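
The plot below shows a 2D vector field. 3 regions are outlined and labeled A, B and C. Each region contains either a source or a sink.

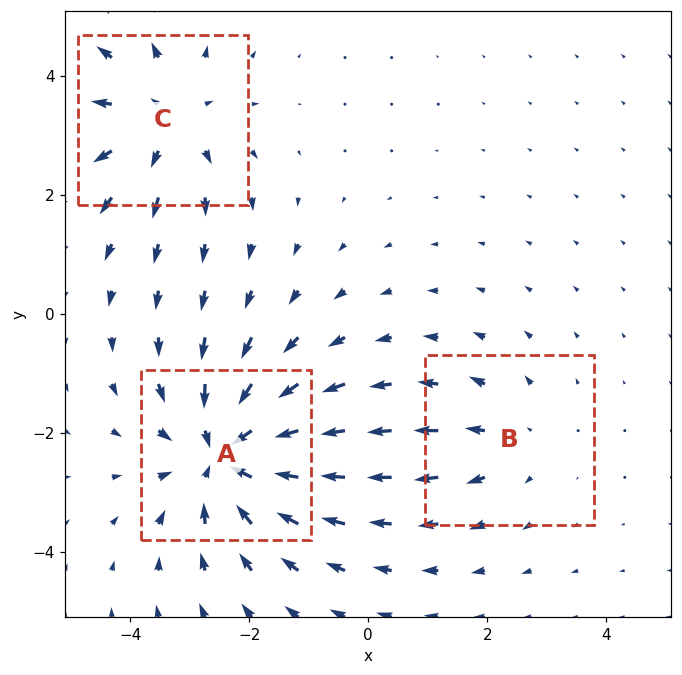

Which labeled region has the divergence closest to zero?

Divergence at each region's feature centre — A: about -4, B: about +2, C: about +3. Region B is closest to zero.

B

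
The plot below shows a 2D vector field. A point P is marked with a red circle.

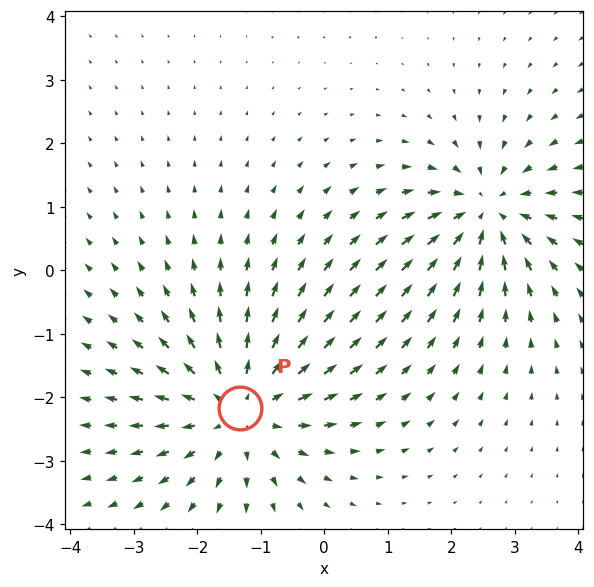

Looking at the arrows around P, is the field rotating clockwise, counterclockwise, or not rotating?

Near P at (-1.3, -2.2) the arrows show no circulation. The curl there is ≈0.

not rotating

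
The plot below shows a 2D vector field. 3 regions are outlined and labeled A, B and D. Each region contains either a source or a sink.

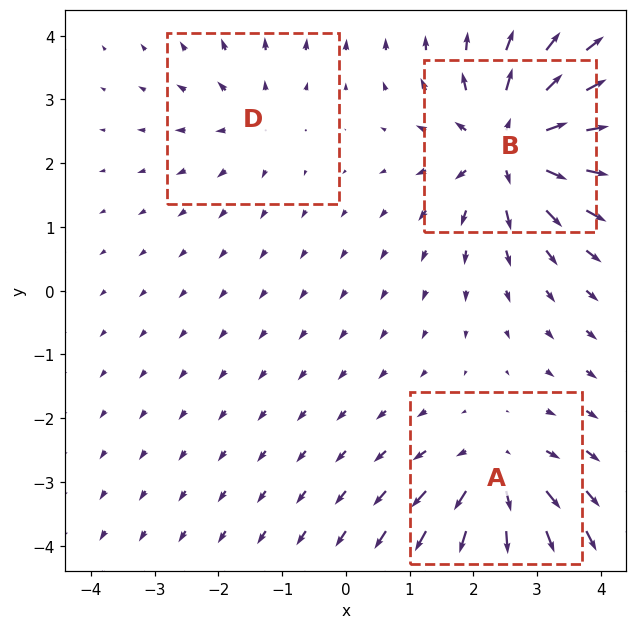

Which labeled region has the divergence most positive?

Divergence at each region's feature centre — A: about +4, B: about +6, D: about +2. Region B is most positive.

B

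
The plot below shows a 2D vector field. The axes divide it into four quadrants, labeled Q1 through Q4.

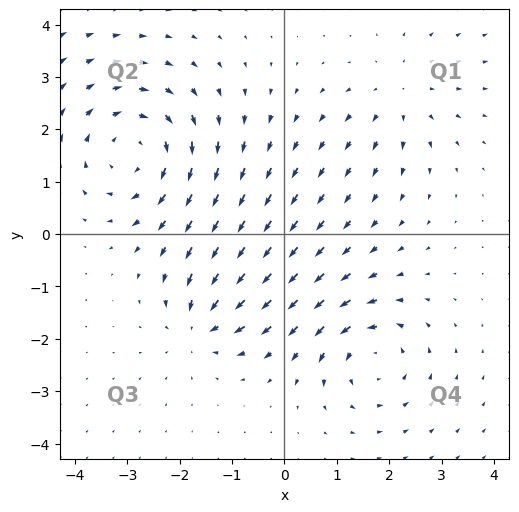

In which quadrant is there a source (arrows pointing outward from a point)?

The source sits at approximately (2.2, 2.6), which lies in quadrant Q1. The divergence there is about +3, positive as expected for a source.

Q1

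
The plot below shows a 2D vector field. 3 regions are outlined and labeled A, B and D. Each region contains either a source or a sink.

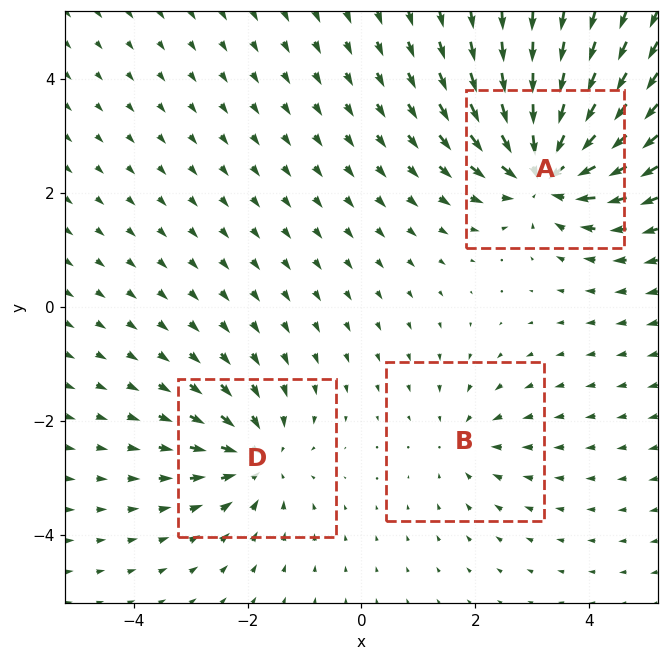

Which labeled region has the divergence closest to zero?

Divergence at each region's feature centre — A: about -6, B: about -2, D: about -4. Region B is closest to zero.

B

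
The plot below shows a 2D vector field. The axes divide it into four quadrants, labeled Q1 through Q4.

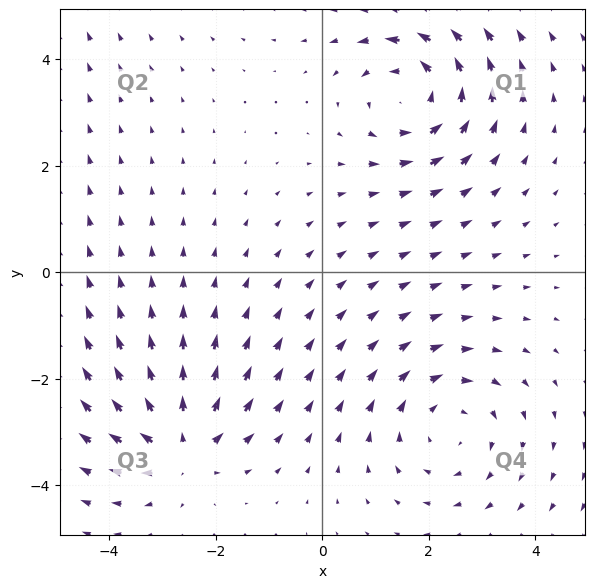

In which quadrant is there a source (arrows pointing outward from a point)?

Q3

The source sits at approximately (-2.6, -3.3), which lies in quadrant Q3. The divergence there is about +4, positive as expected for a source.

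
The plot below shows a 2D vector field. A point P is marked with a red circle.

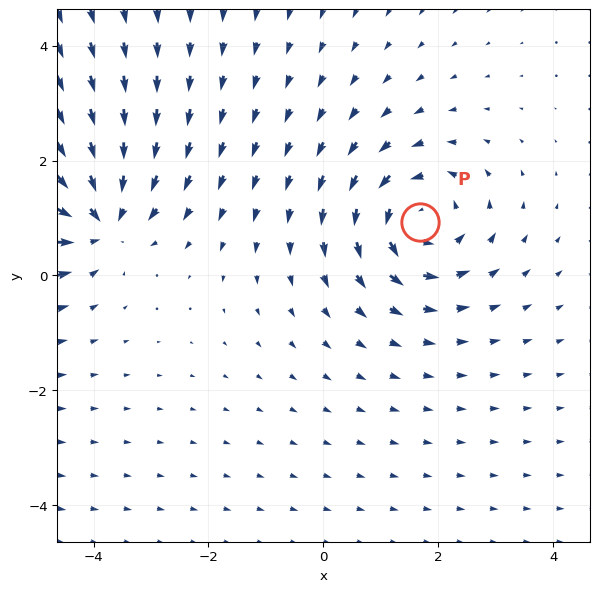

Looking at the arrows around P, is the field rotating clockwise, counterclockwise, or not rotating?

Near P at (1.7, 0.9) the arrows circulate counterclockwise. The curl (z-component) there is about +4; positive curl means counterclockwise rotation.

counterclockwise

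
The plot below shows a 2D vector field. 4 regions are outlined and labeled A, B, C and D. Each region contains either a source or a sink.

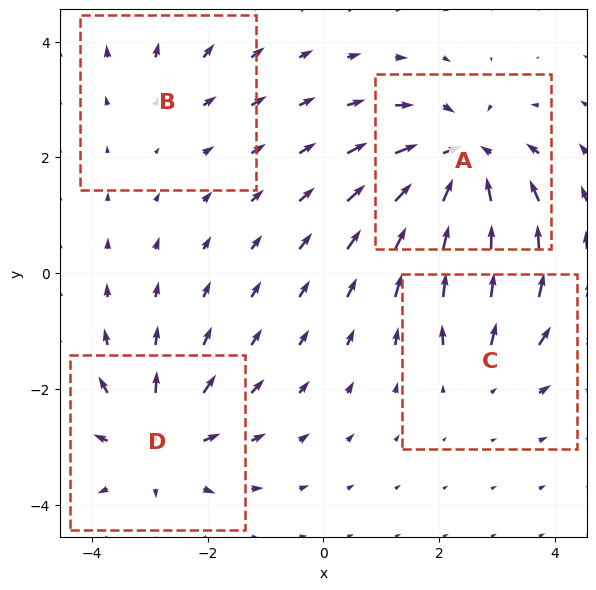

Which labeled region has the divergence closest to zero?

B

Divergence at each region's feature centre — A: about -7, B: about +2, C: about +3, D: about +5. Region B is closest to zero.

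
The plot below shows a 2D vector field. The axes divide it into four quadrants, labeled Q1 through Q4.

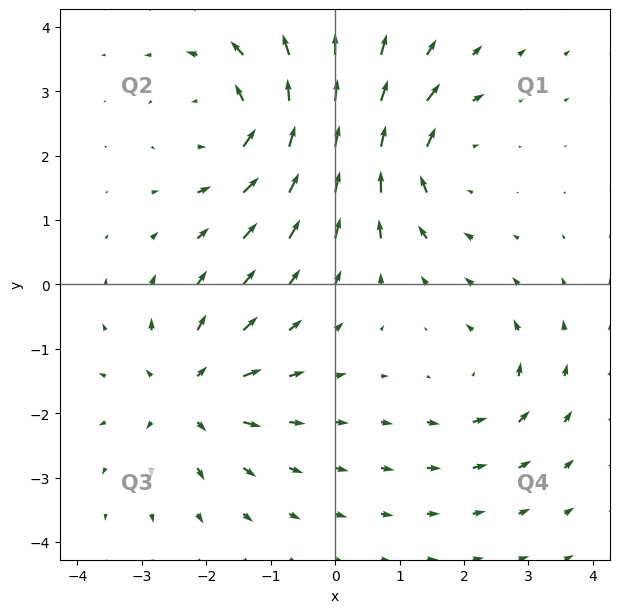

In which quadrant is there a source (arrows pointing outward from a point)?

Q3

The source sits at approximately (-2.3, -1.7), which lies in quadrant Q3. The divergence there is about +5, positive as expected for a source.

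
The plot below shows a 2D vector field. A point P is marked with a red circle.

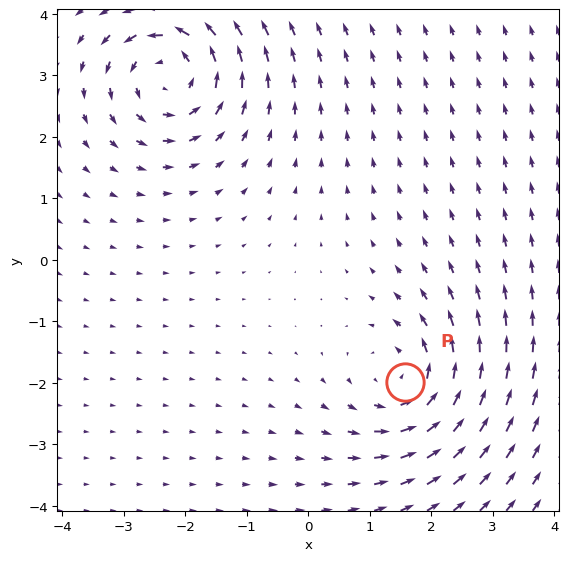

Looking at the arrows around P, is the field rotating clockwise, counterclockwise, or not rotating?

counterclockwise

Near P at (1.6, -2.0) the arrows circulate counterclockwise. The curl (z-component) there is about +5; positive curl means counterclockwise rotation.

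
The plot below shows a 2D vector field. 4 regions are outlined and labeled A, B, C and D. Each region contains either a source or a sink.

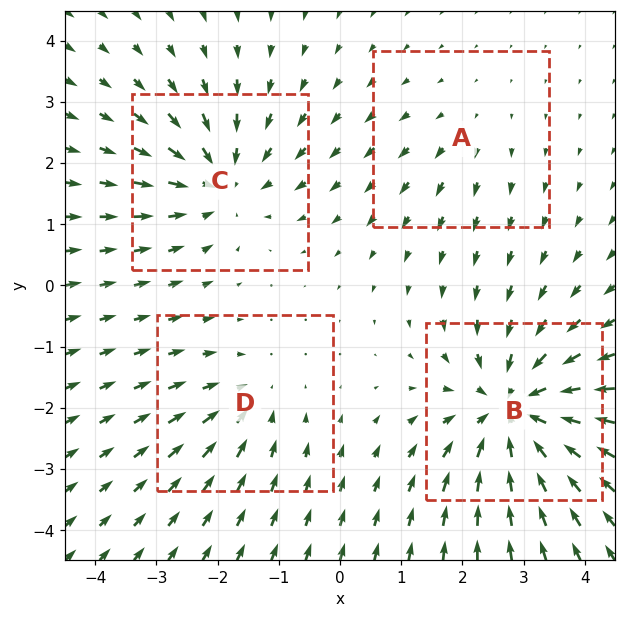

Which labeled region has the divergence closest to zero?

A

Divergence at each region's feature centre — A: about +2, B: about -6, C: about -5, D: about -3. Region A is closest to zero.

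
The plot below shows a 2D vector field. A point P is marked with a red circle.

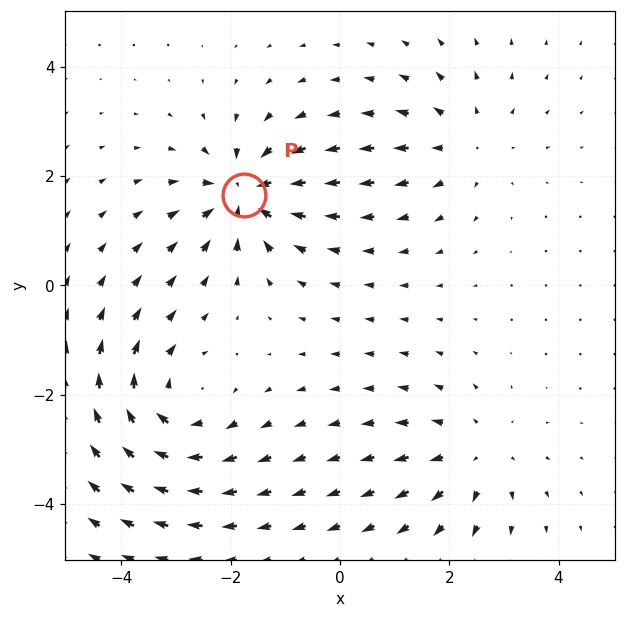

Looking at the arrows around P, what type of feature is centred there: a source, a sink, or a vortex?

At P (-1.7, 1.7) the arrows converge inward. Divergence about -5, curl ≈0 — negative divergence with near-zero curl is a sink.

sink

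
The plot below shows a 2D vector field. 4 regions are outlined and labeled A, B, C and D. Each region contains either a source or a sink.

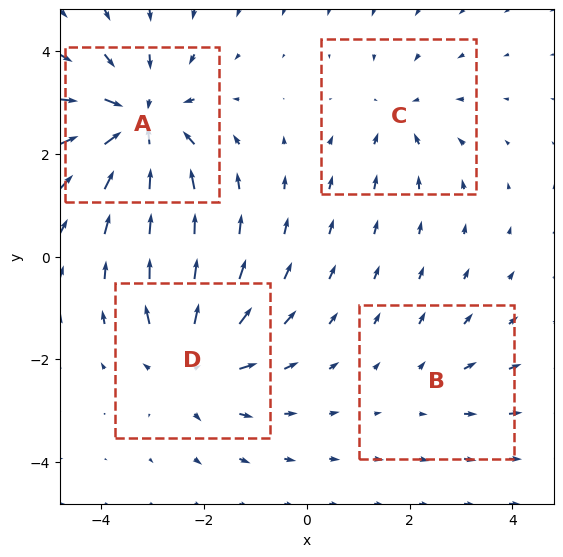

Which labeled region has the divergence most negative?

Divergence at each region's feature centre — A: about -6, B: about +2, C: about -3, D: about +5. Region A is most negative.

A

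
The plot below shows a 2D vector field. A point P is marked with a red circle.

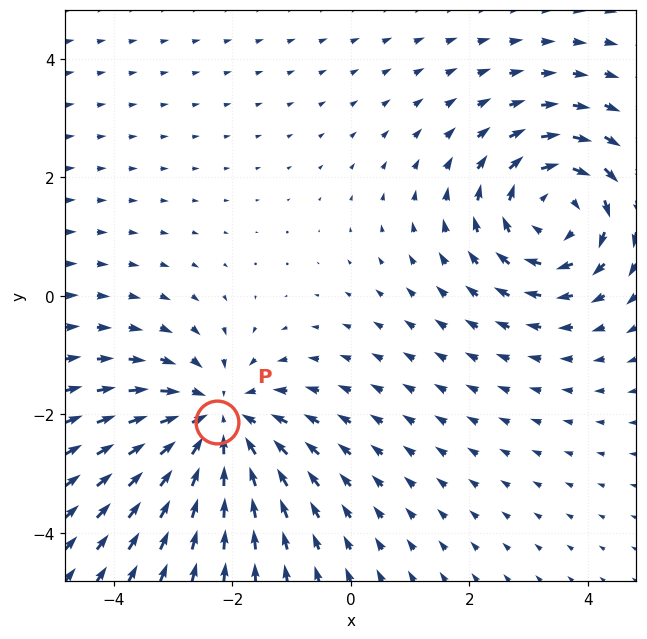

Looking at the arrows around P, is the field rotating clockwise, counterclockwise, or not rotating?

Near P at (-2.3, -2.1) the arrows show no circulation. The curl there is ≈0.

not rotating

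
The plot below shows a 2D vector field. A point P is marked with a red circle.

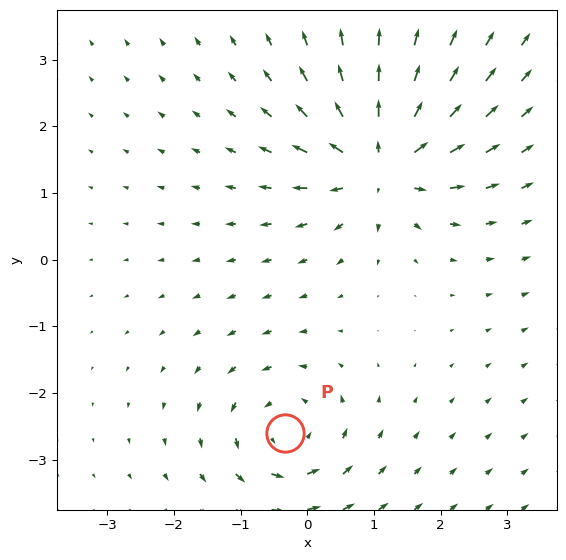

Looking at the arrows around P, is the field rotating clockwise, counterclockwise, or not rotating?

counterclockwise

Near P at (-0.3, -2.6) the arrows circulate counterclockwise. The curl (z-component) there is about +5; positive curl means counterclockwise rotation.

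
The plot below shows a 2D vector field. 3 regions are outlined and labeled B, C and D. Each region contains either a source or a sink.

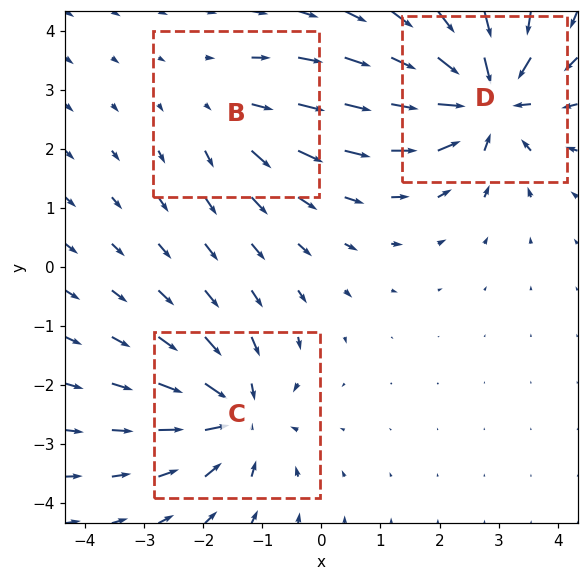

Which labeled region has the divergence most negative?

D

Divergence at each region's feature centre — B: about +2, C: about -4, D: about -5. Region D is most negative.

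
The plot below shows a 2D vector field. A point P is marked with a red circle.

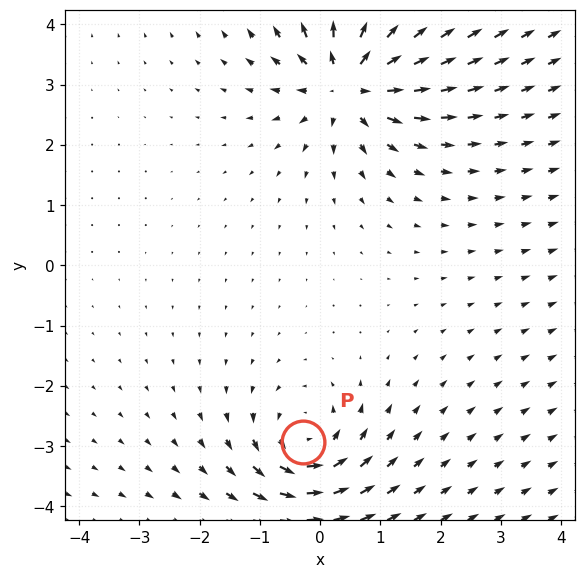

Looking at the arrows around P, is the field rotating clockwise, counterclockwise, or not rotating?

Near P at (-0.3, -2.9) the arrows circulate counterclockwise. The curl (z-component) there is about +4; positive curl means counterclockwise rotation.

counterclockwise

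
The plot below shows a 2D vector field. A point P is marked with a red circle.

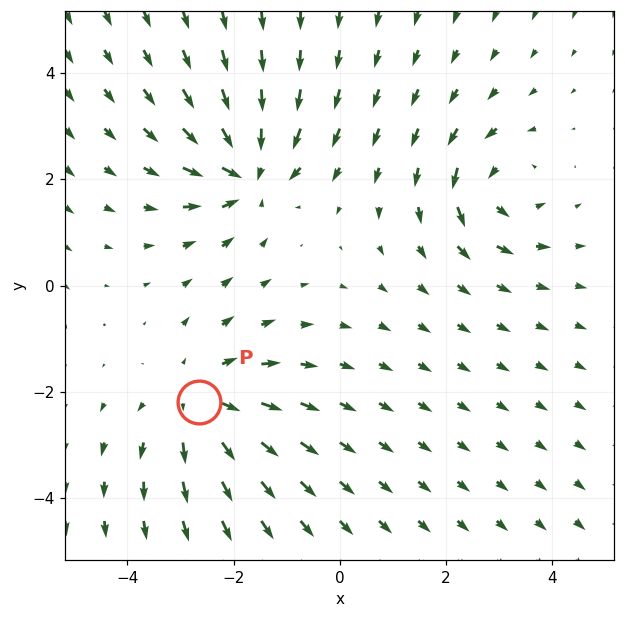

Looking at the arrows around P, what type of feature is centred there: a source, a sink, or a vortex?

source

At P (-2.6, -2.2) the arrows spread outward. Divergence about +3, curl ≈0 — positive divergence with near-zero curl is a source.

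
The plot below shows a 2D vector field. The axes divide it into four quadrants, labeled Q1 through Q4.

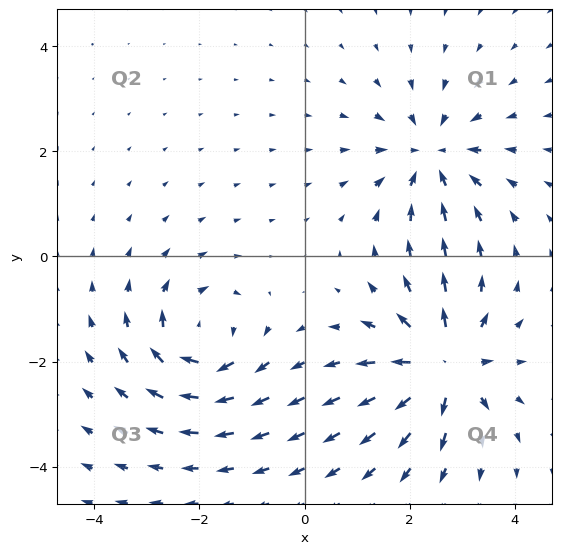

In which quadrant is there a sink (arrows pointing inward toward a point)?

Q1

The sink sits at approximately (2.4, 1.9), which lies in quadrant Q1. The divergence there is about -4, negative as expected for a sink.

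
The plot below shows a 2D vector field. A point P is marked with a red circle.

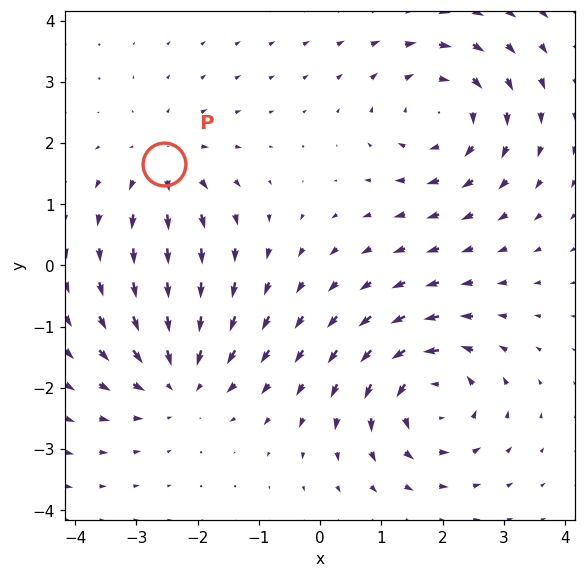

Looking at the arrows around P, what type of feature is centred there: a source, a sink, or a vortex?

At P (-2.6, 1.7) the arrows spread outward. Divergence about +4, curl ≈0 — positive divergence with near-zero curl is a source.

source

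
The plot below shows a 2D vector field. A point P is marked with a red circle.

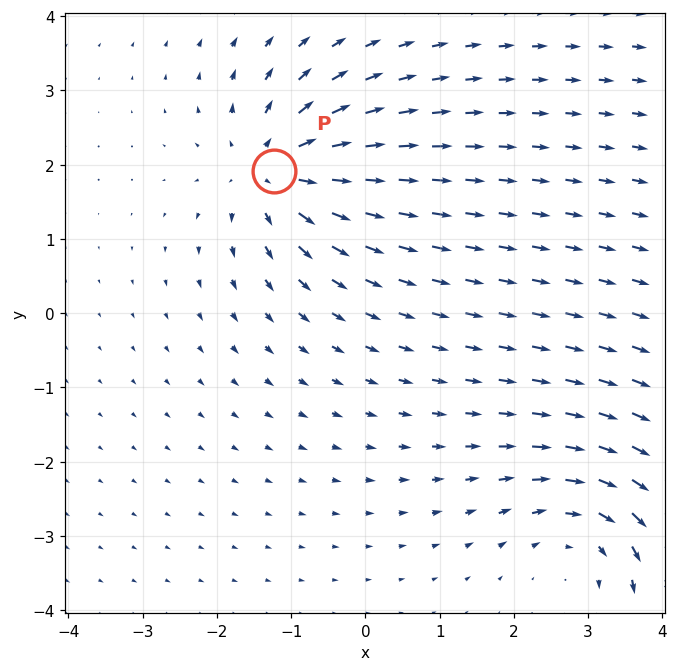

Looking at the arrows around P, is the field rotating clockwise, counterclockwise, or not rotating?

not rotating

Near P at (-1.2, 1.9) the arrows show no circulation. The curl there is ≈0.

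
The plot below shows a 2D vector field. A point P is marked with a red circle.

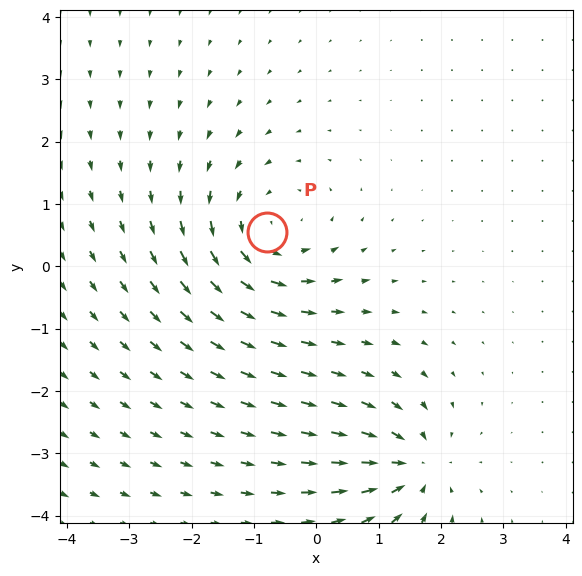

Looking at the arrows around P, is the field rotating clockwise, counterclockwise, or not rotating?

counterclockwise

Near P at (-0.8, 0.5) the arrows circulate counterclockwise. The curl (z-component) there is about +4; positive curl means counterclockwise rotation.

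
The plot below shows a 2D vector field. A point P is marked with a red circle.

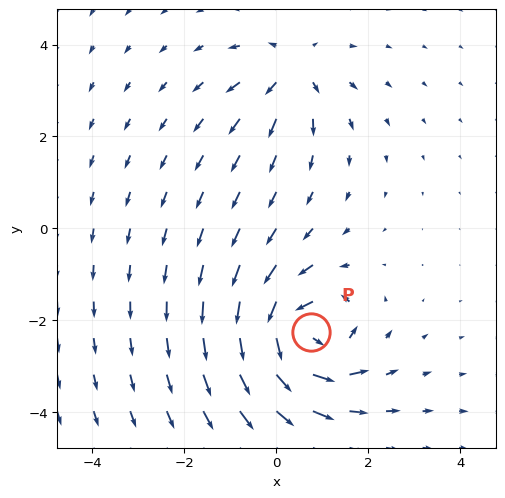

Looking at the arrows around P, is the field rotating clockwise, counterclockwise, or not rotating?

Near P at (0.7, -2.2) the arrows circulate counterclockwise. The curl (z-component) there is about +6; positive curl means counterclockwise rotation.

counterclockwise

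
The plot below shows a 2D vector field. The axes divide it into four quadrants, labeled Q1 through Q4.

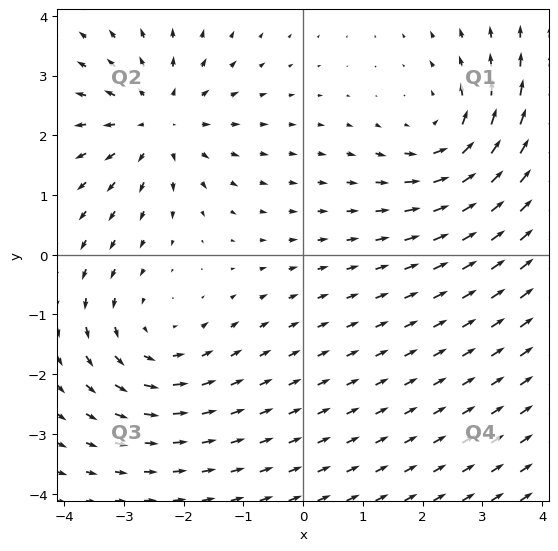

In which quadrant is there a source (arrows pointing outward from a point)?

The source sits at approximately (-2.4, 2.2), which lies in quadrant Q2. The divergence there is about +4, positive as expected for a source.

Q2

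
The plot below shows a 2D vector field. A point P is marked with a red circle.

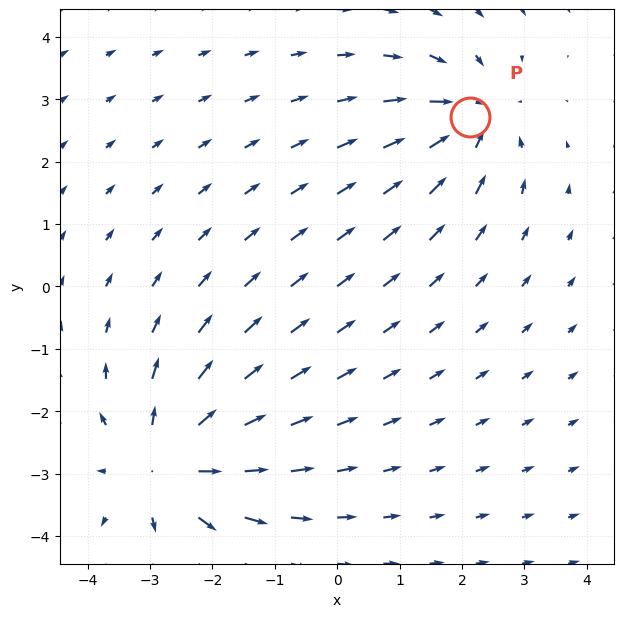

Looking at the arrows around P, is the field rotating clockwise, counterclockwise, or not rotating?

Near P at (2.1, 2.7) the arrows show no circulation. The curl there is ≈0.

not rotating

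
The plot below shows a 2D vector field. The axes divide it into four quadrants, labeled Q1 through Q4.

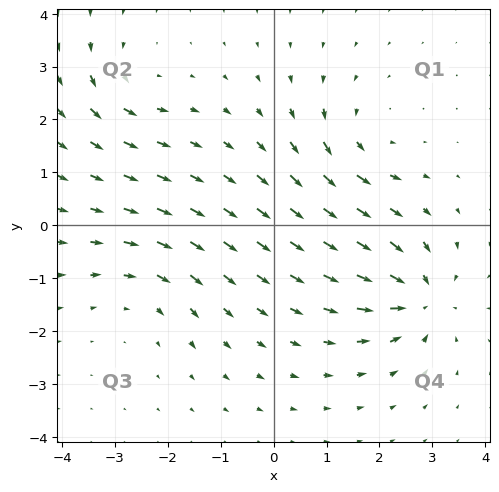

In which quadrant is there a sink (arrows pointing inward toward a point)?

Q4

The sink sits at approximately (2.8, -1.4), which lies in quadrant Q4. The divergence there is about -6, negative as expected for a sink.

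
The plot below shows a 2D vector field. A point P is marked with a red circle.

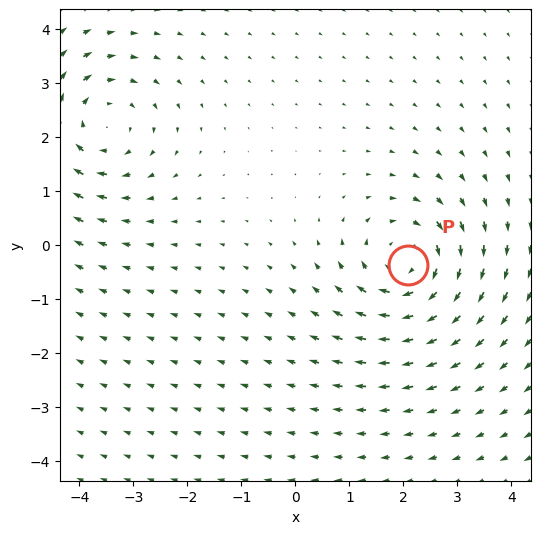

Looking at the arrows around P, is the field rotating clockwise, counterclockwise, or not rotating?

Near P at (2.1, -0.4) the arrows circulate clockwise. The curl (z-component) there is about -5; negative curl means clockwise rotation.

clockwise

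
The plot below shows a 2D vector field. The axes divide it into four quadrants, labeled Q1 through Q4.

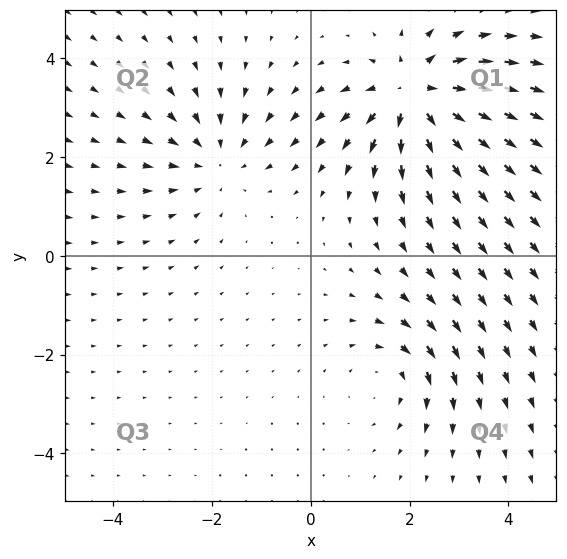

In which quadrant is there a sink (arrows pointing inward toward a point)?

Q2

The sink sits at approximately (-1.9, 2.0), which lies in quadrant Q2. The divergence there is about -3, negative as expected for a sink.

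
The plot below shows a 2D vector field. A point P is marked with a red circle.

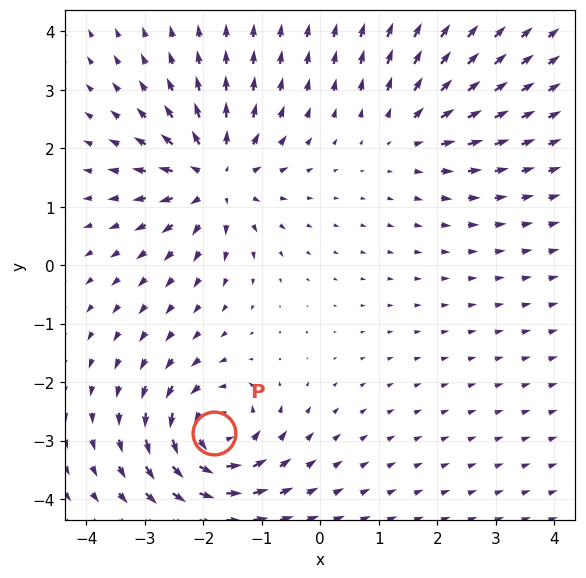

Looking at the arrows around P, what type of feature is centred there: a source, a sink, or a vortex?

vortex

At P (-1.8, -2.9) the arrows circulate counterclockwise. Divergence ≈0, curl about +6 — near-zero divergence with nonzero curl is a vortex.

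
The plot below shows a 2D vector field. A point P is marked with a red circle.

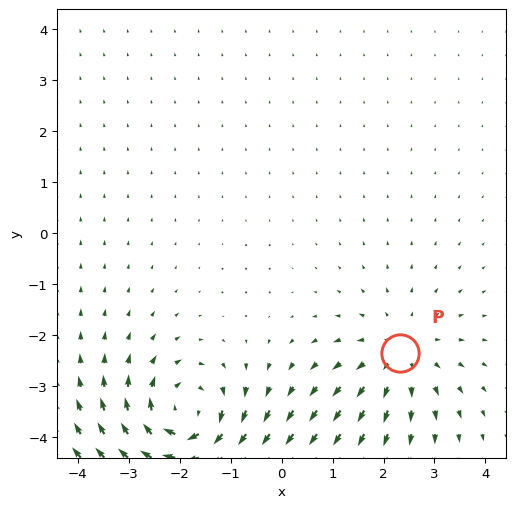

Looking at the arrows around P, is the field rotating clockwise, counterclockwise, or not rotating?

not rotating

Near P at (2.3, -2.4) the arrows show no circulation. The curl there is ≈0.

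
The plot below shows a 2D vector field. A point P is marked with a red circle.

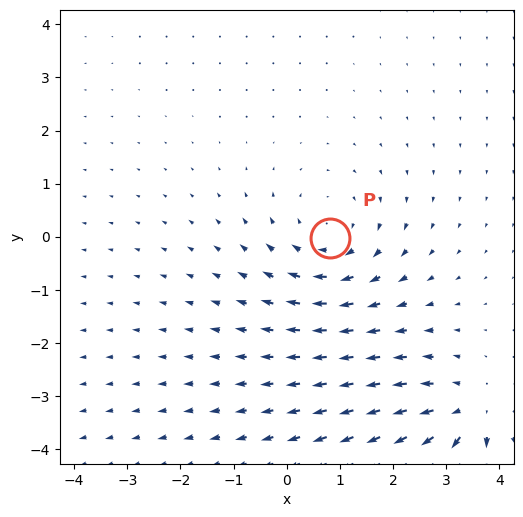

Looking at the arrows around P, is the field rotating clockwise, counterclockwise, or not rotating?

clockwise

Near P at (0.8, -0.0) the arrows circulate clockwise. The curl (z-component) there is about -2; negative curl means clockwise rotation.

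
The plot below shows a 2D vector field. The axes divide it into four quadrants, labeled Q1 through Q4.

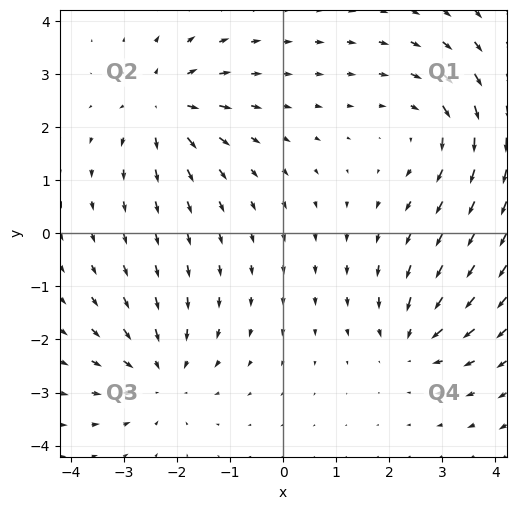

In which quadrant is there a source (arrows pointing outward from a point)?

Q2

The source sits at approximately (-2.3, 2.4), which lies in quadrant Q2. The divergence there is about +5, positive as expected for a source.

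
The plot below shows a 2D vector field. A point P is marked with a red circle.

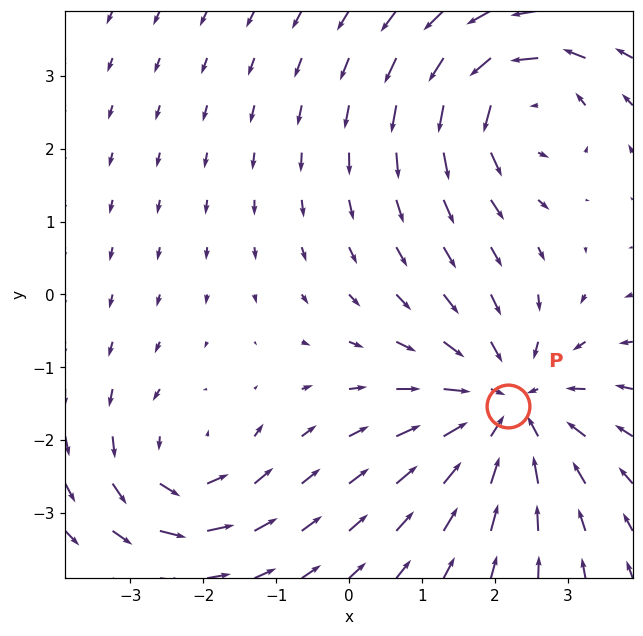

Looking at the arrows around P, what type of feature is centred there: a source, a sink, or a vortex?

At P (2.2, -1.5) the arrows converge inward. Divergence about -4, curl ≈0 — negative divergence with near-zero curl is a sink.

sink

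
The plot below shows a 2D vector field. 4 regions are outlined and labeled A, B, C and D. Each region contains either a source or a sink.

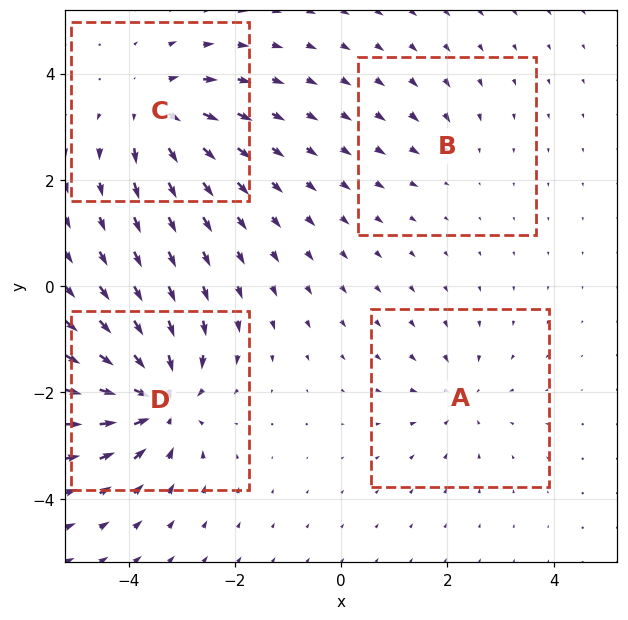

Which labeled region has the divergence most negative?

D

Divergence at each region's feature centre — A: about -4, B: about -2, C: about +6, D: about -9. Region D is most negative.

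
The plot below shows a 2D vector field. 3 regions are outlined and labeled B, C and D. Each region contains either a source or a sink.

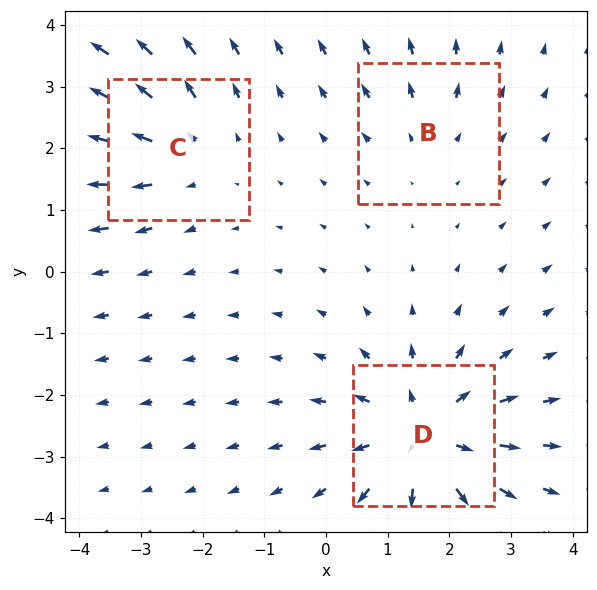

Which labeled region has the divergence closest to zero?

B

Divergence at each region's feature centre — B: about +2, C: about +3, D: about +5. Region B is closest to zero.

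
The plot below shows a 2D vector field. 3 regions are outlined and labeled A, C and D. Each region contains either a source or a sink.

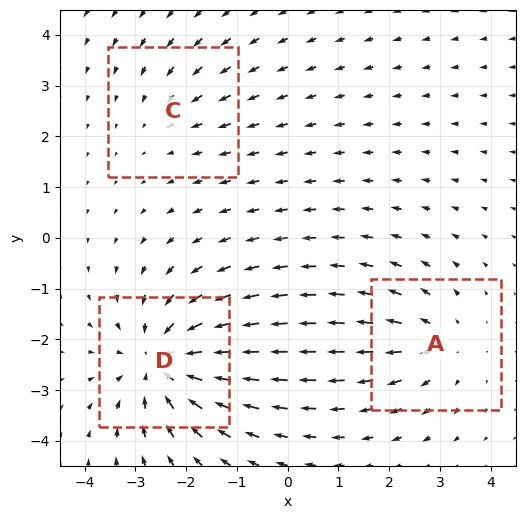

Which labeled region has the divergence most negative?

Divergence at each region's feature centre — A: about +3, C: about -2, D: about -5. Region D is most negative.

D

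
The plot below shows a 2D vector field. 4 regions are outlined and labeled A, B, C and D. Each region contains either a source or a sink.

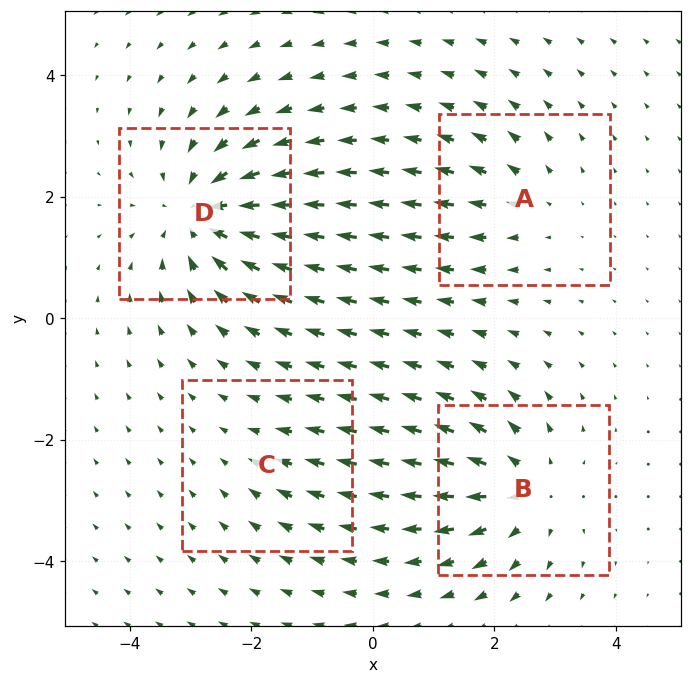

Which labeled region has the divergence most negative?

Divergence at each region's feature centre — A: about +3, B: about +5, C: about -2, D: about -6. Region D is most negative.

D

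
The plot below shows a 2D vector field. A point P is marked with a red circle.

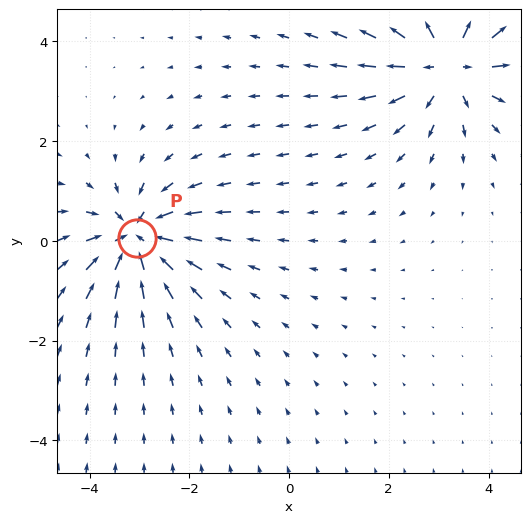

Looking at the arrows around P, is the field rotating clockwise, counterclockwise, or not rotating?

not rotating

Near P at (-3.1, 0.1) the arrows show no circulation. The curl there is ≈0.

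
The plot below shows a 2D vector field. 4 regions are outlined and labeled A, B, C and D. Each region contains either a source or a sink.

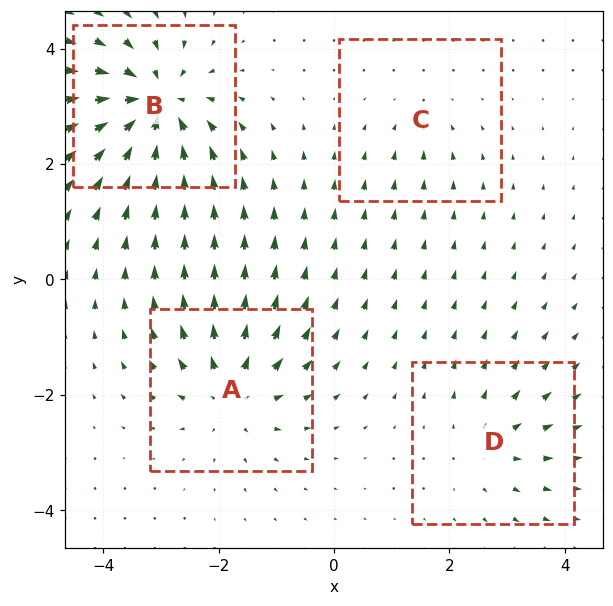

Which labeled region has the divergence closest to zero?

Divergence at each region's feature centre — A: about +6, B: about -8, C: about -2, D: about +4. Region C is closest to zero.

C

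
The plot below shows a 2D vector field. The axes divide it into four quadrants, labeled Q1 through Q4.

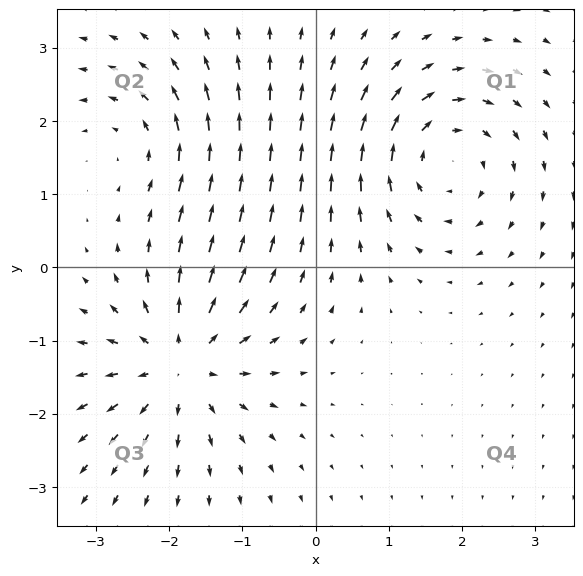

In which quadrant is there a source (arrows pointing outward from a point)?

The source sits at approximately (-1.8, -1.3), which lies in quadrant Q3. The divergence there is about +6, positive as expected for a source.

Q3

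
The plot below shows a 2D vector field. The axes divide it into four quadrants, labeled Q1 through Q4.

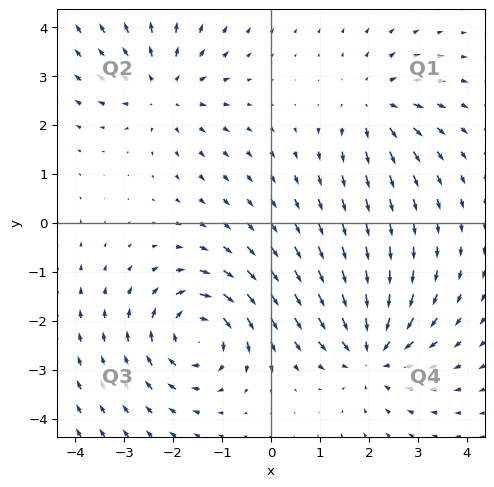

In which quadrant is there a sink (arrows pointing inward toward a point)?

Q4

The sink sits at approximately (2.0, -2.6), which lies in quadrant Q4. The divergence there is about -5, negative as expected for a sink.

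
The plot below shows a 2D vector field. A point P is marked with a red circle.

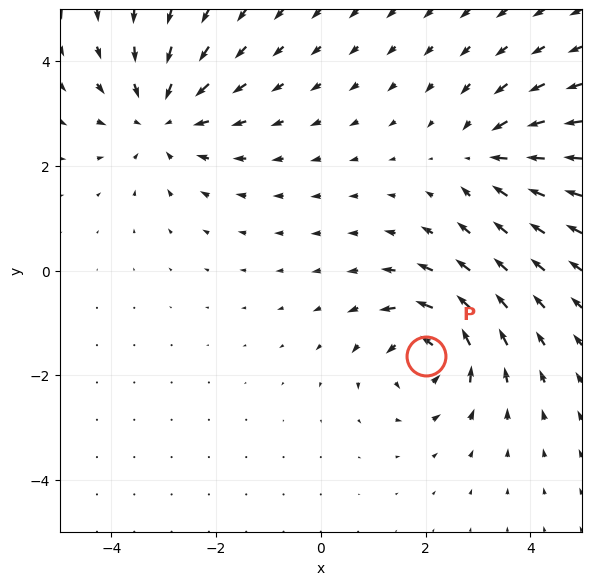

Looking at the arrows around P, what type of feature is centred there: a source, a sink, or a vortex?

vortex

At P (2.0, -1.6) the arrows circulate counterclockwise. Divergence ≈0, curl about +5 — near-zero divergence with nonzero curl is a vortex.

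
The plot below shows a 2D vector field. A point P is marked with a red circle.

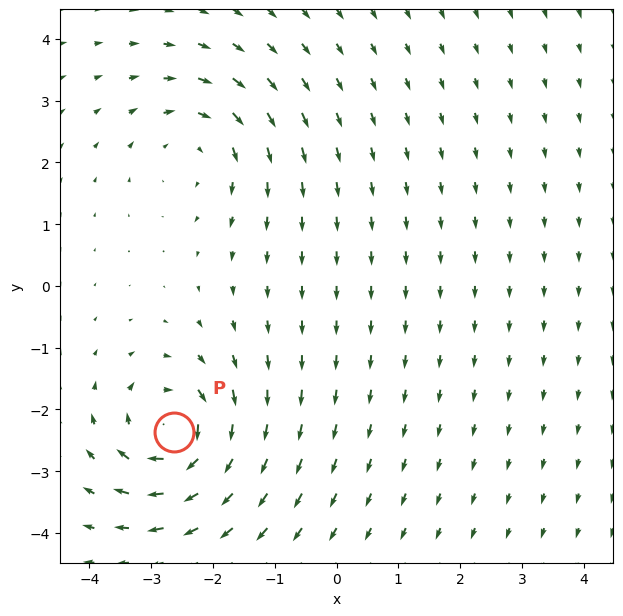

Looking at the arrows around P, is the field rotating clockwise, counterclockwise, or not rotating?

Near P at (-2.6, -2.4) the arrows circulate clockwise. The curl (z-component) there is about -7; negative curl means clockwise rotation.

clockwise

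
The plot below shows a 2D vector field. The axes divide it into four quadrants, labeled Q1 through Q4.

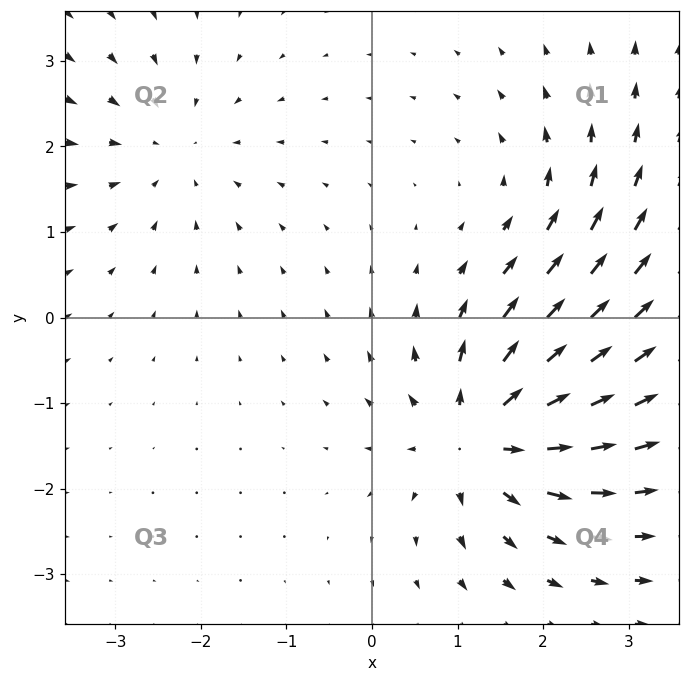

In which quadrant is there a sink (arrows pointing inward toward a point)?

The sink sits at approximately (-2.3, 2.0), which lies in quadrant Q2. The divergence there is about -3, negative as expected for a sink.

Q2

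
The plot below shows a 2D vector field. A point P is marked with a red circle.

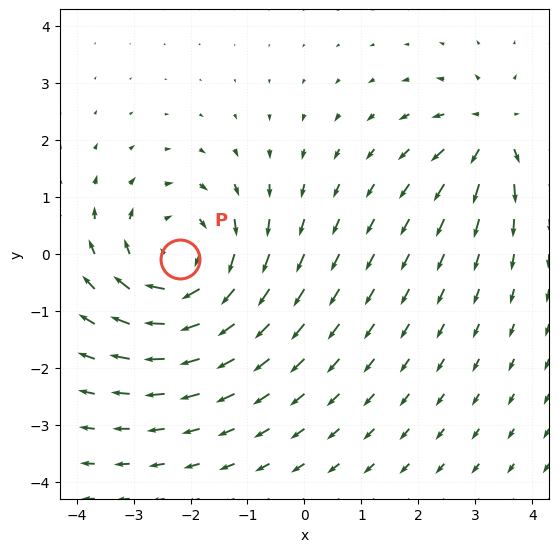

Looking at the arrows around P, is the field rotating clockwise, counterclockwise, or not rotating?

clockwise

Near P at (-2.2, -0.1) the arrows circulate clockwise. The curl (z-component) there is about -4; negative curl means clockwise rotation.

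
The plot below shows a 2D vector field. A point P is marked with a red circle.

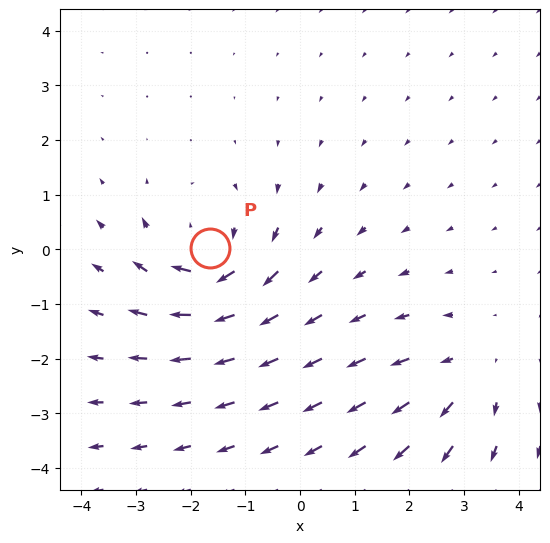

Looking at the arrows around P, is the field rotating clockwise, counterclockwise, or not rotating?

Near P at (-1.7, 0.0) the arrows circulate clockwise. The curl (z-component) there is about -5; negative curl means clockwise rotation.

clockwise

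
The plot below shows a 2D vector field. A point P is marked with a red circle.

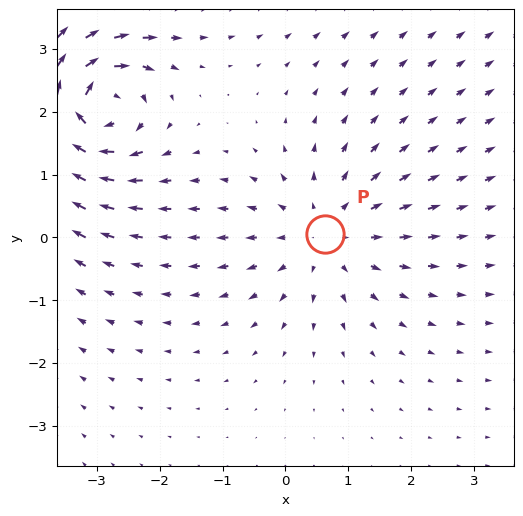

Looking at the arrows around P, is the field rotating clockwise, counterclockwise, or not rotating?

not rotating

Near P at (0.6, 0.1) the arrows show no circulation. The curl there is ≈0.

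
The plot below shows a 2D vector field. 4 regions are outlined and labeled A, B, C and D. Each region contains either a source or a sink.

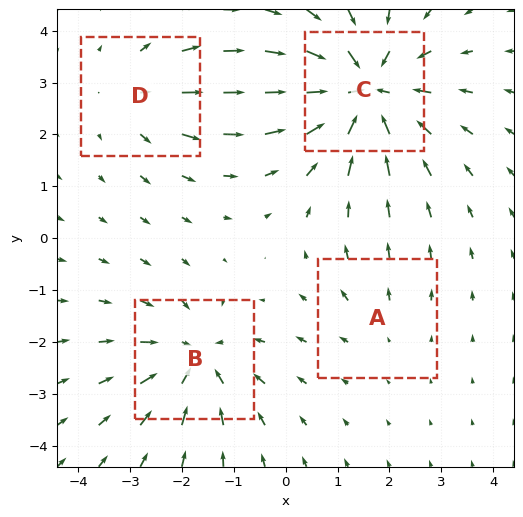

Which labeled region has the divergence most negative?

Divergence at each region's feature centre — A: about +2, B: about -5, C: about -7, D: about +3. Region C is most negative.

C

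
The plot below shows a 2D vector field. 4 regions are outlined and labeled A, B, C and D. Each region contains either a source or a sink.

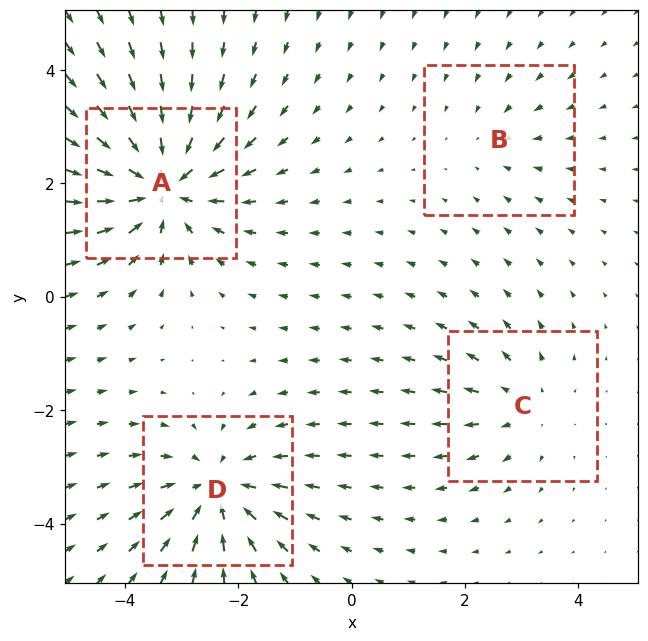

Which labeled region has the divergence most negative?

Divergence at each region's feature centre — A: about -7, B: about -2, C: about +3, D: about -5. Region A is most negative.

A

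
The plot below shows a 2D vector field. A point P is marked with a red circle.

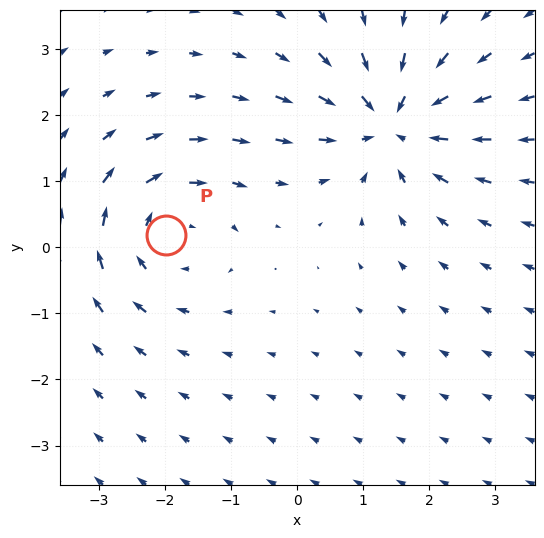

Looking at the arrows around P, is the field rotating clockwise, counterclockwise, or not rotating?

clockwise

Near P at (-2.0, 0.2) the arrows circulate clockwise. The curl (z-component) there is about -3; negative curl means clockwise rotation.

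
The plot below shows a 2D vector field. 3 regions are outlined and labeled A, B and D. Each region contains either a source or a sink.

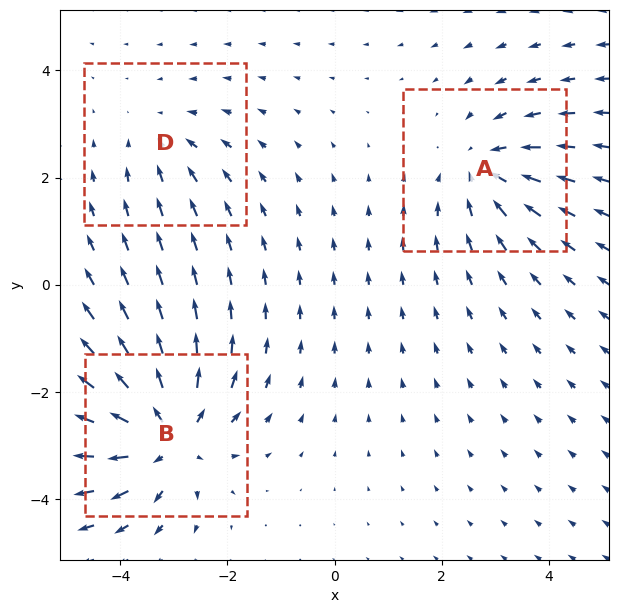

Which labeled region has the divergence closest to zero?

D

Divergence at each region's feature centre — A: about -3, B: about +5, D: about -2. Region D is closest to zero.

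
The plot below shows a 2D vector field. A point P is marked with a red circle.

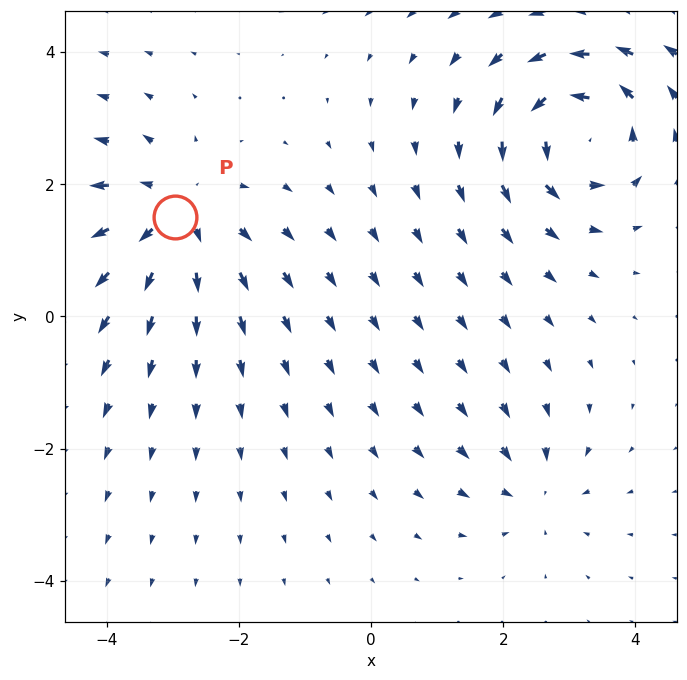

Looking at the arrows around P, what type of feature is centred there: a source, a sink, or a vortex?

At P (-3.0, 1.5) the arrows spread outward. Divergence about +4, curl ≈0 — positive divergence with near-zero curl is a source.

source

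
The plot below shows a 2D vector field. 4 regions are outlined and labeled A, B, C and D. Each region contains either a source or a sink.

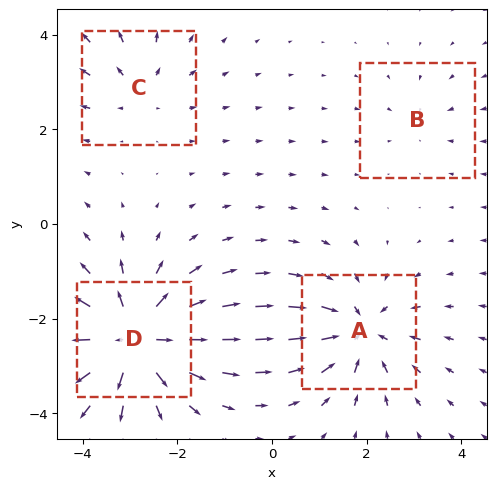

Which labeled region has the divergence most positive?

D

Divergence at each region's feature centre — A: about -6, B: about -2, C: about +3, D: about +8. Region D is most positive.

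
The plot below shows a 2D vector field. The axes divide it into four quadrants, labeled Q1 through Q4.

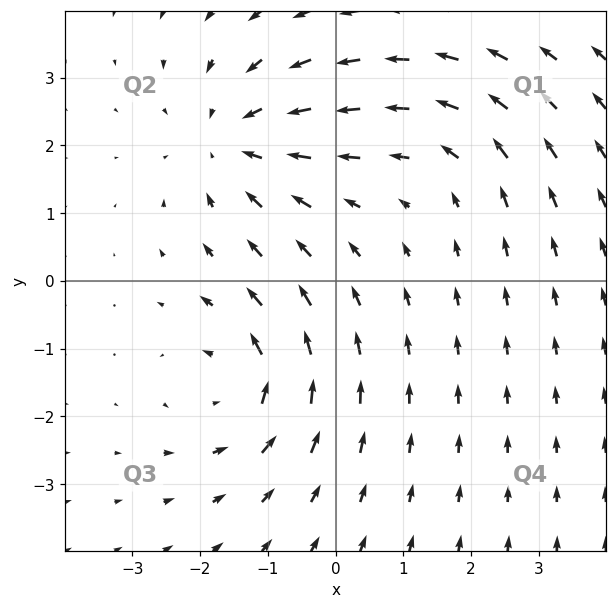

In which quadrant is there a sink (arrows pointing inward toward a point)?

The sink sits at approximately (-1.5, 2.1), which lies in quadrant Q2. The divergence there is about -4, negative as expected for a sink.

Q2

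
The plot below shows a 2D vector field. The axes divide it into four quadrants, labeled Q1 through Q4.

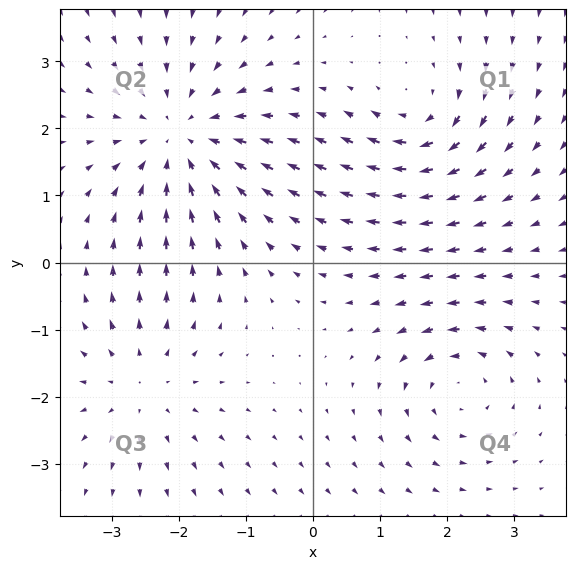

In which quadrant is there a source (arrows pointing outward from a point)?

The source sits at approximately (-2.5, -1.8), which lies in quadrant Q3. The divergence there is about +3, positive as expected for a source.

Q3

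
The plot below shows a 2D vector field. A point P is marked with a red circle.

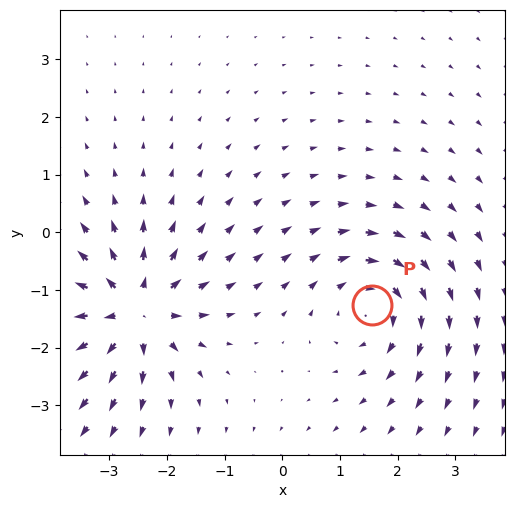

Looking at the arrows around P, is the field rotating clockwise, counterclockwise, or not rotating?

Near P at (1.5, -1.3) the arrows circulate clockwise. The curl (z-component) there is about -3; negative curl means clockwise rotation.

clockwise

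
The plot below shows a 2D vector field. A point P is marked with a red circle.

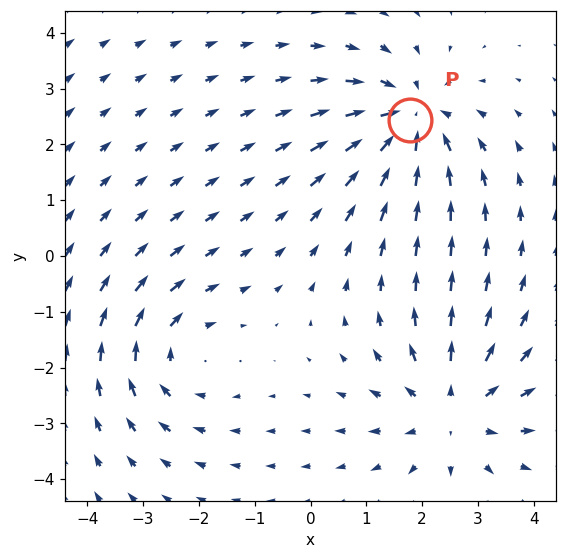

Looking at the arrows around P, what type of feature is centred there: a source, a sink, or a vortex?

sink

At P (1.8, 2.4) the arrows converge inward. Divergence about -4, curl ≈0 — negative divergence with near-zero curl is a sink.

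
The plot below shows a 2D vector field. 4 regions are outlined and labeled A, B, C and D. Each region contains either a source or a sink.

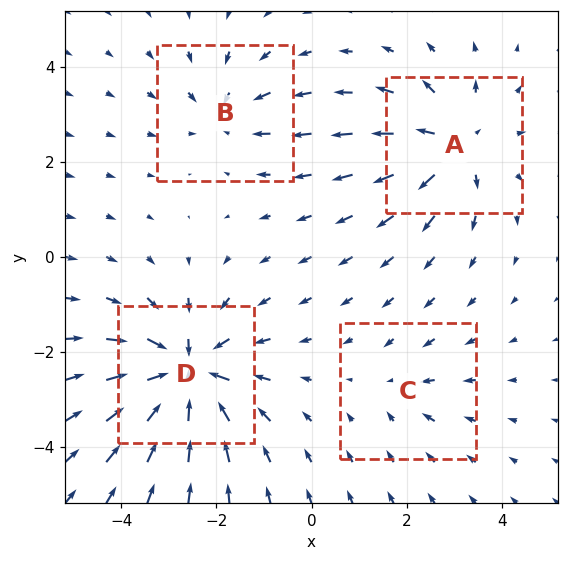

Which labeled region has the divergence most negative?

D

Divergence at each region's feature centre — A: about +5, B: about -3, C: about -2, D: about -6. Region D is most negative.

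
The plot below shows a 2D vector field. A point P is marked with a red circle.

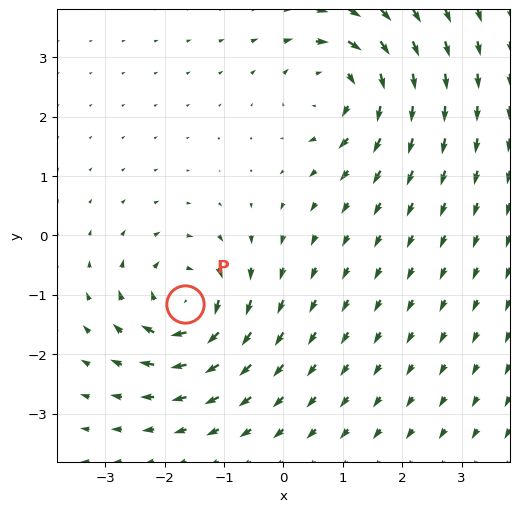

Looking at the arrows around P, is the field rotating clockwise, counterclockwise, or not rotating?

clockwise

Near P at (-1.7, -1.2) the arrows circulate clockwise. The curl (z-component) there is about -7; negative curl means clockwise rotation.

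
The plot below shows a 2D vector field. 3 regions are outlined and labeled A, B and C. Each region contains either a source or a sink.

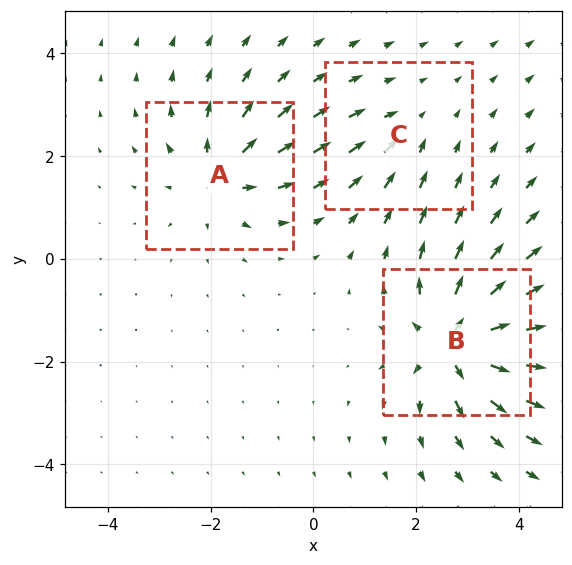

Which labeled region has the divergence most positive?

B

Divergence at each region's feature centre — A: about +4, B: about +6, C: about -2. Region B is most positive.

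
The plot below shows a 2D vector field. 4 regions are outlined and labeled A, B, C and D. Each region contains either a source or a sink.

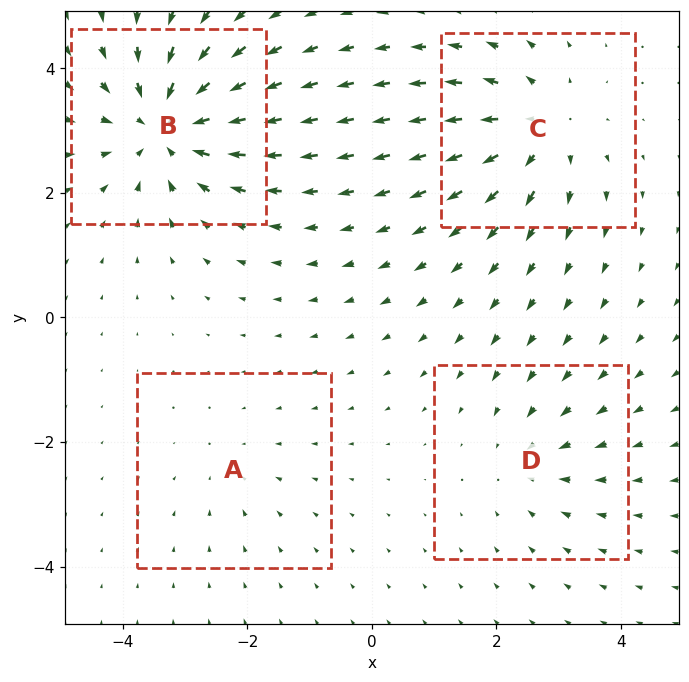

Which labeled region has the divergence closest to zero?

A

Divergence at each region's feature centre — A: about -2, B: about -6, C: about +5, D: about -3. Region A is closest to zero.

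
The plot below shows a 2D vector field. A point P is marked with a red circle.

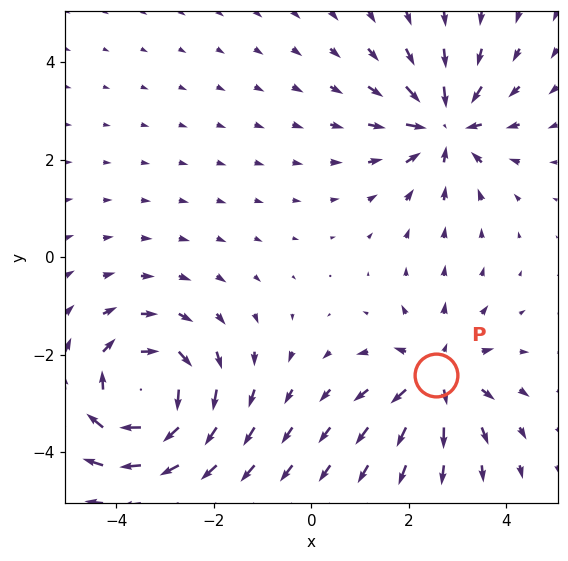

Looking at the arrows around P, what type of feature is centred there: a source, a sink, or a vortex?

At P (2.6, -2.4) the arrows spread outward. Divergence about +3, curl ≈0 — positive divergence with near-zero curl is a source.

source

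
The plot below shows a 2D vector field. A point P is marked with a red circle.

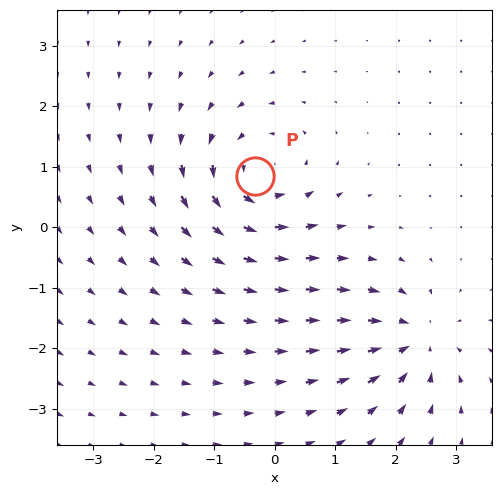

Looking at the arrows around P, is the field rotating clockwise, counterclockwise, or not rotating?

counterclockwise

Near P at (-0.3, 0.8) the arrows circulate counterclockwise. The curl (z-component) there is about +6; positive curl means counterclockwise rotation.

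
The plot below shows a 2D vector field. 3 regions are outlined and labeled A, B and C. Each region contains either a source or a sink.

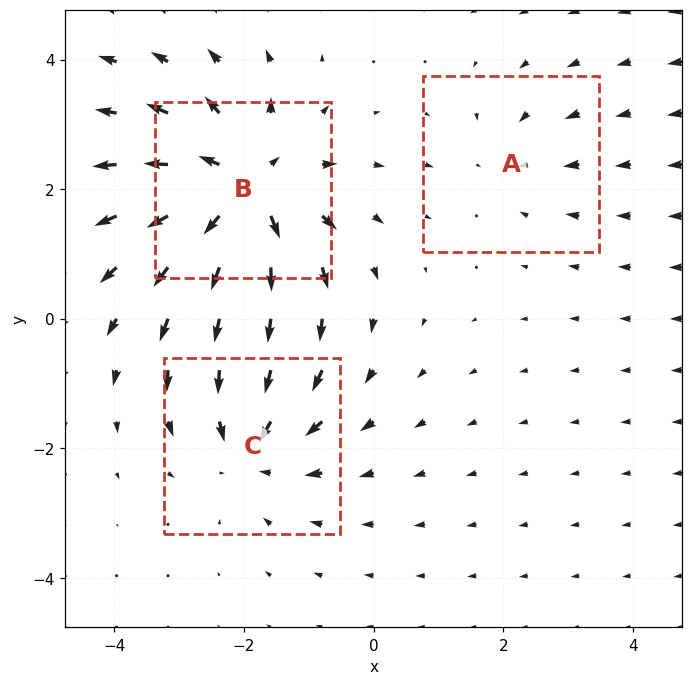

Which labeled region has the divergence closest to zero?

A

Divergence at each region's feature centre — A: about -2, B: about +5, C: about -3. Region A is closest to zero.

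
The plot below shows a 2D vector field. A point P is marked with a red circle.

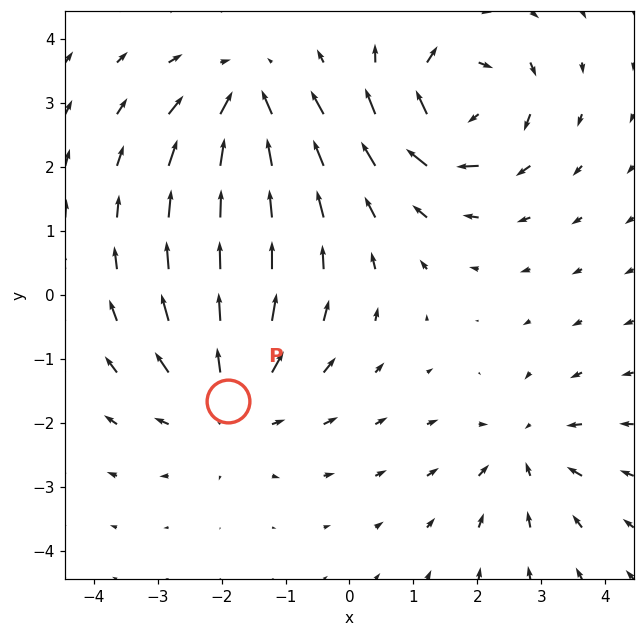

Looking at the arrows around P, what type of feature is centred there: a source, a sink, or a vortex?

At P (-1.9, -1.7) the arrows spread outward. Divergence about +4, curl ≈0 — positive divergence with near-zero curl is a source.

source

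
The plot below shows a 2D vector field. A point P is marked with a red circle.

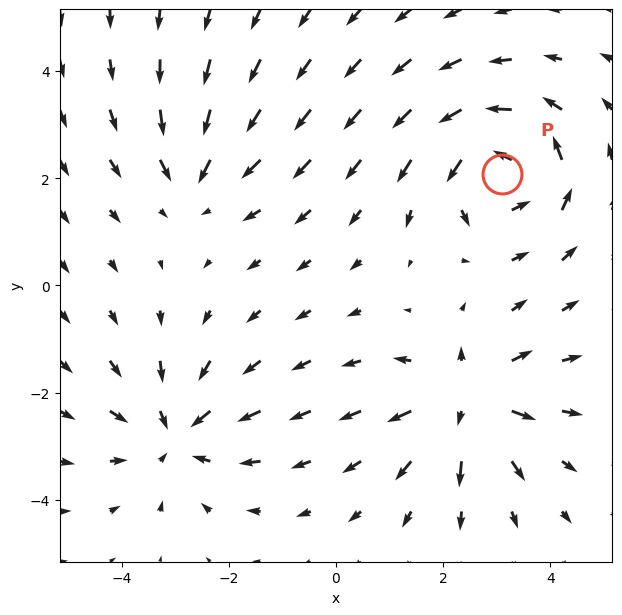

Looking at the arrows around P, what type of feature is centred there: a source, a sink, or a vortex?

vortex

At P (3.1, 2.1) the arrows circulate counterclockwise. Divergence ≈0, curl about +5 — near-zero divergence with nonzero curl is a vortex.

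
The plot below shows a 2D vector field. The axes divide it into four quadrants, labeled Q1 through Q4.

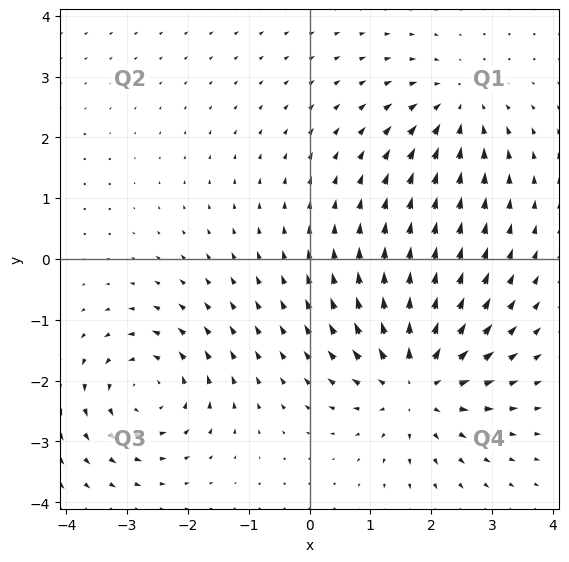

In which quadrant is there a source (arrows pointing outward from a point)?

The source sits at approximately (1.8, -2.0), which lies in quadrant Q4. The divergence there is about +5, positive as expected for a source.

Q4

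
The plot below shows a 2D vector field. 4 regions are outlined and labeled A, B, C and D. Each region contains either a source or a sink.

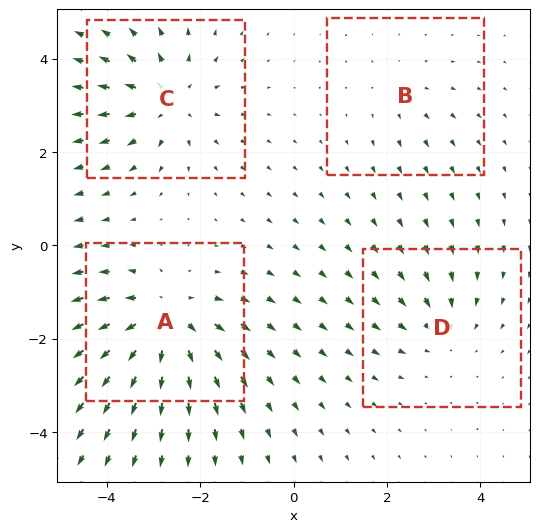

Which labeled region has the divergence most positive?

Divergence at each region's feature centre — A: about +6, B: about +2, C: about +5, D: about -3. Region A is most positive.

A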